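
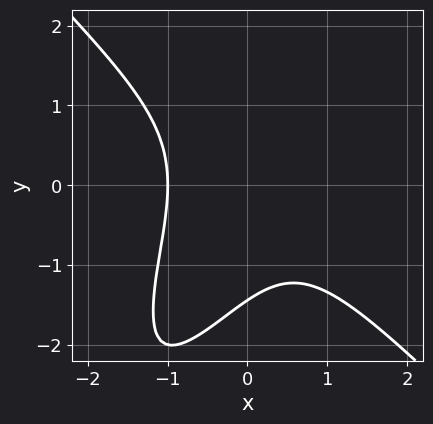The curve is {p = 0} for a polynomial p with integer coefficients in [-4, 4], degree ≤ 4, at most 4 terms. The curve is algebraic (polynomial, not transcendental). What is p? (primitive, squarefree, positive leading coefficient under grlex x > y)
(a) Degree: no degree-2 curve has this shape, so deg p = 3.
(b) Reading off the gridlines: it meets the x-axis at x = -1 (among the integer gridlines).
(c) These observations pin down the coefficients.

3*x^3 - 2*x*y^2 + y^3 + 3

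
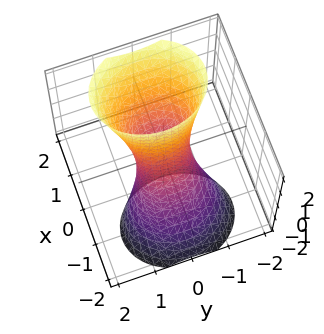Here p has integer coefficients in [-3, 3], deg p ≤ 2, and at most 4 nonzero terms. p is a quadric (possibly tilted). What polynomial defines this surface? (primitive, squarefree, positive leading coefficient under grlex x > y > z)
3*x^2 - 3*x*z + 2*y^2 - 1

deg p = 2.
Against the integer gridlines: no z-intercept at any integer in the box.
The integer polynomial consistent with all of this is the stated p.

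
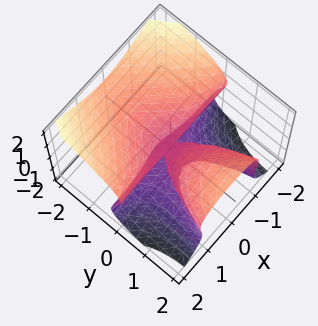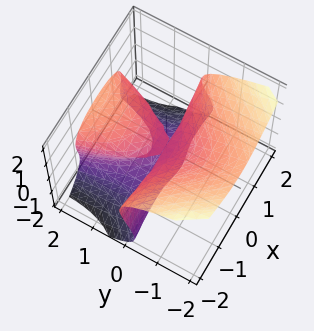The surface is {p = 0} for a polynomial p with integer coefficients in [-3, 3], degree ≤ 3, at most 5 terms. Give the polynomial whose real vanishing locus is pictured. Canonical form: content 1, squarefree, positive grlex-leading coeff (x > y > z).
(a) Degree: the shape is more complex than any degree-2 surface, so deg p = 3.
(b) Against the integer gridlines: it meets the y-axis at y = 0 (among the integer gridlines); the visible x-axis segment lies entirely on the surface; the z-axis gridline crossings are at z ∈ {-1, 0}.
(c) Putting this together gives p.

3*x^2*y - x^2*z + 3*z^3 - 2*y^2 + 3*z^2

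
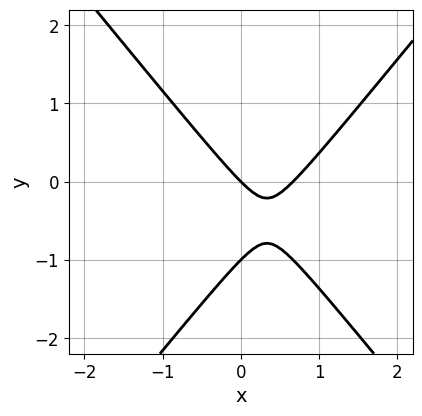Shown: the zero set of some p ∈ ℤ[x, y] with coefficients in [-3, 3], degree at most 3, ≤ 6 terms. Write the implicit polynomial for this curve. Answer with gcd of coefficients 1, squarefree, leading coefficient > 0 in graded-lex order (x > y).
3*x^2 - 2*y^2 - 2*x - 2*y

First, the degree is 2 — no degree-1 curve has this shape.
Next, from the axis intercepts and sections: it meets the x-axis at x = 0 (among the integer gridlines); the y-axis gridline crossings are at y ∈ {-1, 0}.
Finally, together with the visible shape, these determine p as stated.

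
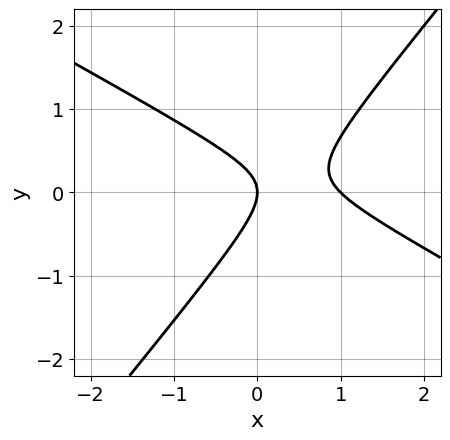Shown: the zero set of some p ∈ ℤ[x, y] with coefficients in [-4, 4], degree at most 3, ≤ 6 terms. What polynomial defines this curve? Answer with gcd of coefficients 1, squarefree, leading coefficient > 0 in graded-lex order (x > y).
2*x^2 + 2*x*y - 3*y^2 - 2*x

First, the degree is 2 — the shape is more complex than any degree-1 curve.
Next, checking where it meets the axes: among the integer gridlines, it crosses the x-axis at x ∈ {0, 1}; one y-axis crossing is at y = 0.
Finally, matching integer coefficients to the picture gives p.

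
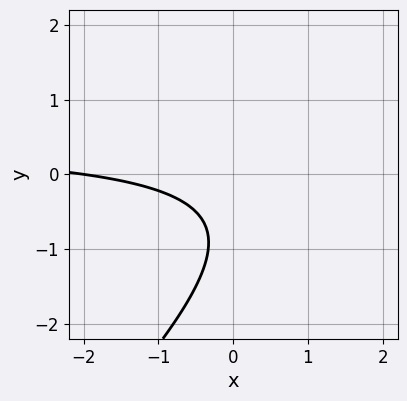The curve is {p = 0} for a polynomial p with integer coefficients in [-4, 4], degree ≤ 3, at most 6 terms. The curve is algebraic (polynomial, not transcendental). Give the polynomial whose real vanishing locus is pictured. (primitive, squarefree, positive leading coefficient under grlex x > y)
2*x*y - 2*y^2 - x - 3*y - 2

First, the degree is 2 — no degree-1 curve has this shape.
Next, checking where it meets the axes: the curve avoids every integer y-axis point in the box; one x-axis crossing is at x = -2.
Finally, assembling these constraints gives the stated polynomial.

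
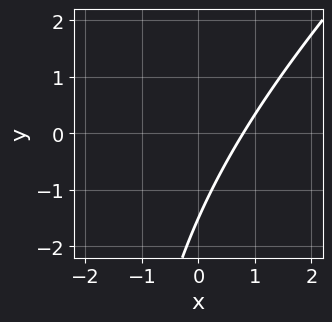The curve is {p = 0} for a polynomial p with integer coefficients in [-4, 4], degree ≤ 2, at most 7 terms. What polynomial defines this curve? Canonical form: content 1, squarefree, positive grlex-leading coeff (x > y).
1. Degree: the shape is more complex than any degree-1 curve, so deg p = 2.
2. The integer polynomial consistent with all of this is the stated p.

x^2 - x*y + 3*x - 2*y - 3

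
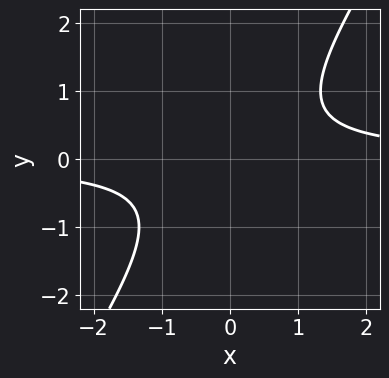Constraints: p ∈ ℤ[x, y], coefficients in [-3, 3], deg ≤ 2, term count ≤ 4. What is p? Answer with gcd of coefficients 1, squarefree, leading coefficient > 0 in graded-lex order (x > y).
1. The degree is 2 — the shape is more complex than any degree-1 curve.
2. From the visible intercepts: it misses every integer gridline on the y-axis; no x-intercept at any integer in the box.
3. Assembling these constraints gives the stated polynomial.

3*x*y - 2*y^2 - 2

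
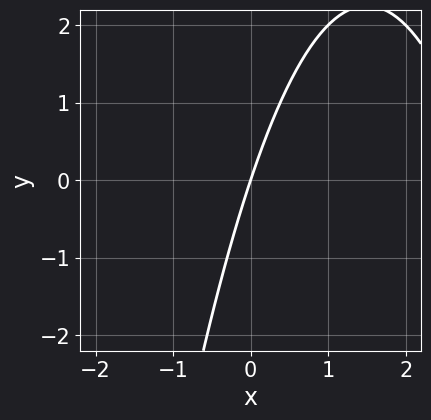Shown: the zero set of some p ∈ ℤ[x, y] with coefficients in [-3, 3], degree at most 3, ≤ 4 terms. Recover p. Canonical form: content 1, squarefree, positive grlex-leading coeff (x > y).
First, the degree is 2 — no degree-1 curve has this shape.
Next, observable constraints: it meets the x-axis at x = 0 (among the integer gridlines); it meets the y-axis at y = 0 (among the integer gridlines).
Finally, putting this together gives p.

x^2 - 3*x + y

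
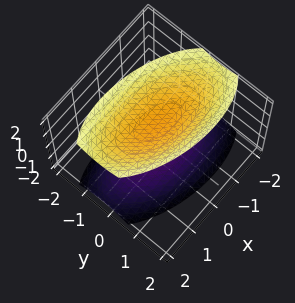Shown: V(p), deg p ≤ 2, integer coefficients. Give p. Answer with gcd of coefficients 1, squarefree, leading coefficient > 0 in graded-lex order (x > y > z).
x^2 + x*y + 3*y^2 - 2*z^2 + 3

(a) I count 2 distinct pieces. Treating them together as one polynomial.
(b) Degree: no degree-1 surface has this shape, so deg p = 2.
(c) From the visible intercepts: the surface avoids every integer y-axis point in the box; no x-intercept at any integer in the box.
(d) Fitting integer coefficients to these (and the overall shape) gives p.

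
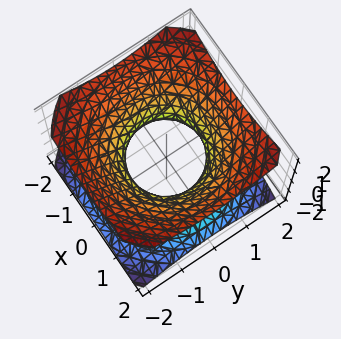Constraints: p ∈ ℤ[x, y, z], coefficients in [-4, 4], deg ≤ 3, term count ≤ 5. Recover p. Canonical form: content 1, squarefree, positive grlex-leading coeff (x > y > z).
(a) deg p = 2.
(b) Symmetry: the z-axis is an axis of rotation, so x and y enter only as x² + y².
(c) Against the integer gridlines: among the integer gridlines, it crosses the y-axis at y ∈ {-1, 1}; among the integer gridlines, it crosses the x-axis at x ∈ {-1, 1}; a circular section at z = 0 has radius exactly 1.
(d) Solving for integer coefficients yields p as stated.

2*x^2 + 2*y^2 - 3*z^2 - 2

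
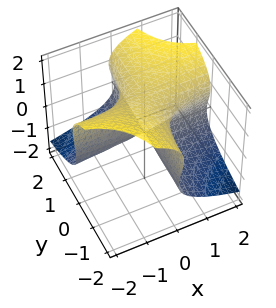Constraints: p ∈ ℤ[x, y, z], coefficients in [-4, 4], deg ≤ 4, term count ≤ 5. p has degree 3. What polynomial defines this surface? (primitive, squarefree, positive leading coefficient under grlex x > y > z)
2*z^3 - 3*x*y - 3*z^2

(a) The degree is 3 — a generic line meets the surface in up to 3 points.
(b) Against the integer gridlines: every point of the y-axis in the box is on the surface; every point of the x-axis in the box is on the surface.
(c) These observations pin down the coefficients.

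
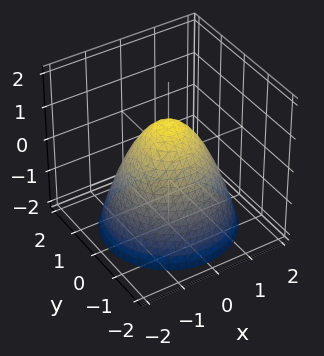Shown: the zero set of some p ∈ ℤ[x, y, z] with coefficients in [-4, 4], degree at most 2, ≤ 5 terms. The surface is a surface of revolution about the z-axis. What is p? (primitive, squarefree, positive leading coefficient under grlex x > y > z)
First, deg p = 2. A generic line meets the surface in up to 2 points.
Then, symmetries: the surface is invariant under rotation about z: p = q(x² + y², z).
Then, checking where it meets the axes: a circular section at z = -2 has radius between 1 and 2; the y-axis gridline crossings are at y ∈ {-1, 1}; one z-axis crossing is at z = 1; the x-axis gridline crossings are at x ∈ {-1, 1}.
Finally, putting this together gives p.

x^2 + y^2 + z - 1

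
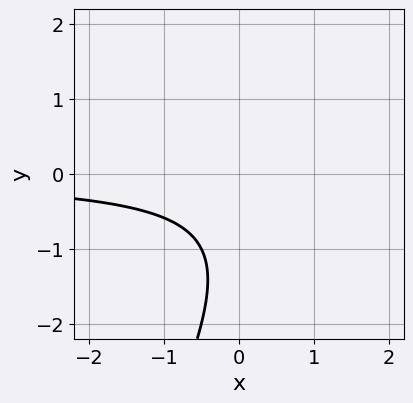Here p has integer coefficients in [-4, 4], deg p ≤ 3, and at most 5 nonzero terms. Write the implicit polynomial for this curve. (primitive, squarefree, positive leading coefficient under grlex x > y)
The degree is 2 — a generic line meets the curve in up to 2 points.
Against the integer gridlines: it misses every integer gridline on the y-axis; it misses every integer gridline on the x-axis.
The integer polynomial consistent with all of this is the stated p.

2*x*y - y^2 - 2*y - 2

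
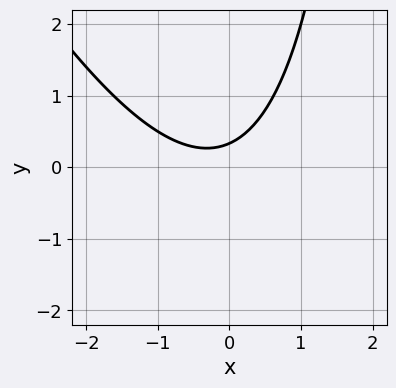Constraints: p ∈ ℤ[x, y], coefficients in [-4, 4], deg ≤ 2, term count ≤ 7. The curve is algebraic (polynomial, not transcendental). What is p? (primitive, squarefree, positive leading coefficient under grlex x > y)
First, the degree is 2 — the shape is more complex than any degree-1 curve.
Then, from the axis intercepts and sections: the curve avoids every integer x-axis point in the box.
Finally, matching integer coefficients to the picture gives p.

2*x^2 + x*y + x - 3*y + 1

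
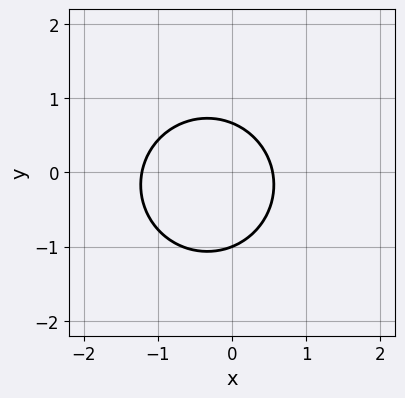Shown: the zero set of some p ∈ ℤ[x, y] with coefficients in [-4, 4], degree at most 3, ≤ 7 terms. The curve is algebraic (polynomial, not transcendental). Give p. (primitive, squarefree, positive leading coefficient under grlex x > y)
3*x^2 + 3*y^2 + 2*x + y - 2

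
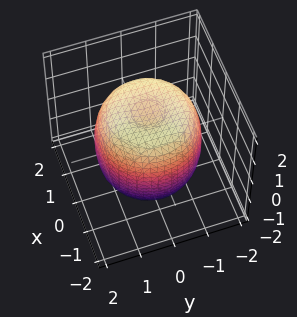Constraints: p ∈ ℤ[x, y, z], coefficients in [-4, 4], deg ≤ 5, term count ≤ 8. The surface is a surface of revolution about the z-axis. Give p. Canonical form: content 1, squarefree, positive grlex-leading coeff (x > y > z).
First, deg p = 4.
Next, symmetry: the z-axis is an axis of rotation, so x and y enter only as x² + y².
Then, checking where it meets the axes: a circular section at z = -1 has radius between 1 and 2.
Finally, putting this together gives p.

2*x^4 + 4*x^2*y^2 + 2*y^4 - 3*x^2 - 3*y^2 + 2*z^2 - 3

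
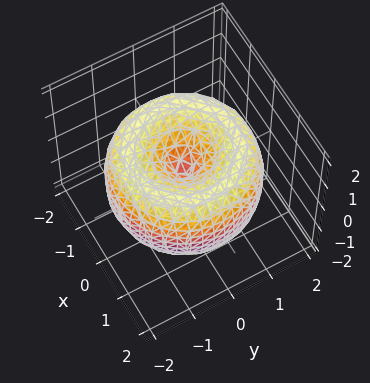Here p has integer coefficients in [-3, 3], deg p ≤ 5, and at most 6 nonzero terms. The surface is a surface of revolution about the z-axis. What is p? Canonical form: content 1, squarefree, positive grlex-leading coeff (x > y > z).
x^4 + 2*x^2*y^2 + y^4 - 3*x^2 - 3*y^2 + 2*z^2

First, deg p = 4.
Next, symmetries: rotational symmetry about the z-axis ⇒ p depends on x, y only through x² + y².
Next, checking where it meets the axes: it crosses the z-axis at the gridline z = 0; it meets the x-axis at x = 0 (among the integer gridlines).
Finally, matching integer coefficients to the picture gives p.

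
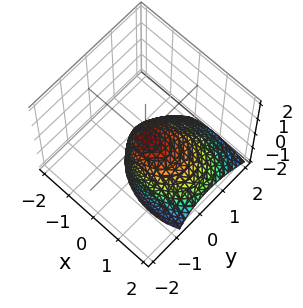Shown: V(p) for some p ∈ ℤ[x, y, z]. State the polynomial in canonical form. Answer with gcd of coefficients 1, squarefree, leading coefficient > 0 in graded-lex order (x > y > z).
1. deg p = 2. A generic line meets the surface in up to 2 points.
2. From the axis intercepts and sections: one z-axis crossing is at z = 0; it meets the y-axis at y = 0 (among the integer gridlines); one x-axis crossing is at x = 0.
3. Putting this together gives p.

2*x^2 + 2*x*z + 3*y^2 + 2*y*z + 2*z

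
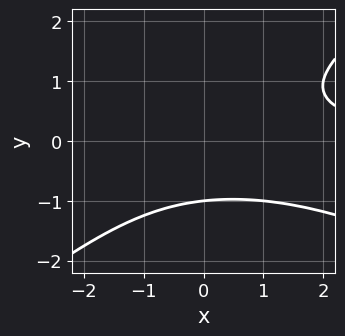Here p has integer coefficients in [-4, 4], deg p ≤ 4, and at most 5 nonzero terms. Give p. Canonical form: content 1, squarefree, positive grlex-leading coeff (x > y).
x^2*y + x*y^2 - 3*y^3 - 3

(a) The degree is 3 — no degree-2 curve has this shape.
(b) Checking where it meets the axes: it misses every integer gridline on the x-axis; it crosses the y-axis at the gridline y = -1.
(c) Together with the visible shape, these determine p as stated.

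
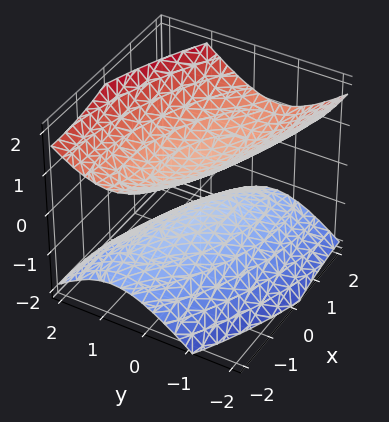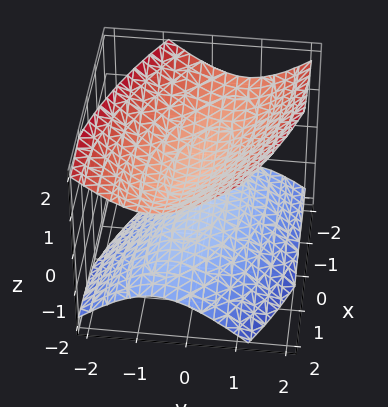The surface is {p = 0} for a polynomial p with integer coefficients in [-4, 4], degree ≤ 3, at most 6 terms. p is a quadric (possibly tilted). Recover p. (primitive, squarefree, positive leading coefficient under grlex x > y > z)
x^2 + 2*x*y + 3*y^2 - 3*z^2 + 1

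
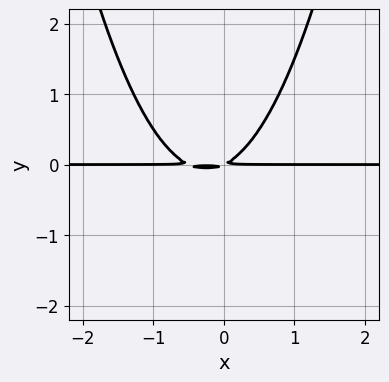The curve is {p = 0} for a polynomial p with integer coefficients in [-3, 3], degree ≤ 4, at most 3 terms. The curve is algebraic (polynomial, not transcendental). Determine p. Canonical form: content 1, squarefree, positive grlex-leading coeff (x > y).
2*x^2*y + x*y - 2*y^2

First, deg p = 3. The shape is more complex than any degree-2 curve.
Then, from the visible intercepts: every point of the x-axis in the box is on the curve.
Finally, together with the visible shape, these determine p as stated.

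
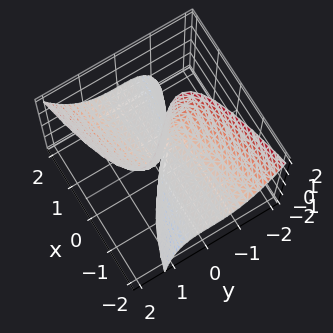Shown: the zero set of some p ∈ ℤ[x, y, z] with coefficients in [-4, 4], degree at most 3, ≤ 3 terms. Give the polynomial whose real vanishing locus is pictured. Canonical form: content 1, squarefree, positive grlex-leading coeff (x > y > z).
First, deg p = 3. The shape is more complex than any degree-2 surface.
Then, from the visible intercepts: it meets the y-axis at y = 0 (among the integer gridlines); the visible x-axis segment lies entirely on the surface; the visible z-axis segment lies entirely on the surface.
Finally, putting this together gives p.

y^3 - x*z - y*z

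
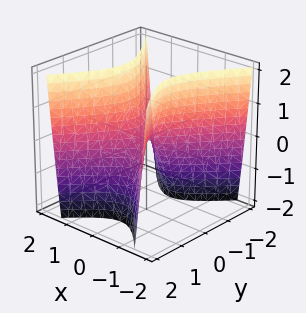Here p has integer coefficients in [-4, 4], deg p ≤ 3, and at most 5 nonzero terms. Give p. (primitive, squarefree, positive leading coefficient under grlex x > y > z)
1. Degree: a hyperbolic paraboloid; a quadric, so deg p = 2.
2. Symmetries: the y ↦ −y reflection is a symmetry, so y appears only in even powers; the x ↦ −x reflection is a symmetry, so x appears only in even powers.
3. Against the integer gridlines: it crosses the x-axis at the gridline x = 0; it meets the z-axis at z = 0 (among the integer gridlines); it meets the y-axis at y = 0 (among the integer gridlines).
4. Putting this together gives p.

3*x^2 - 2*y^2 - z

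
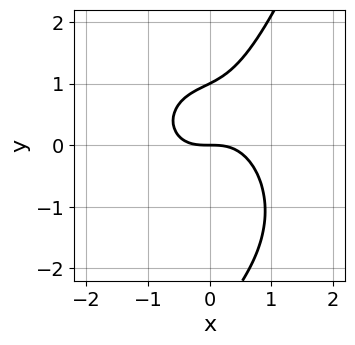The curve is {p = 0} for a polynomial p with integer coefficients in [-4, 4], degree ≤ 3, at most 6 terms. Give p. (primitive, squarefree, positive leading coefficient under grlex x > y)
3*x^3 + 2*x*y^2 - y^3 - 2*y^2 + 3*y

(a) Degree: the shape is more complex than any degree-2 curve, so deg p = 3.
(b) From the visible intercepts: the y-axis gridline crossings are at y ∈ {0, 1}; one x-axis crossing is at x = 0.
(c) Together with the visible shape, these determine p as stated.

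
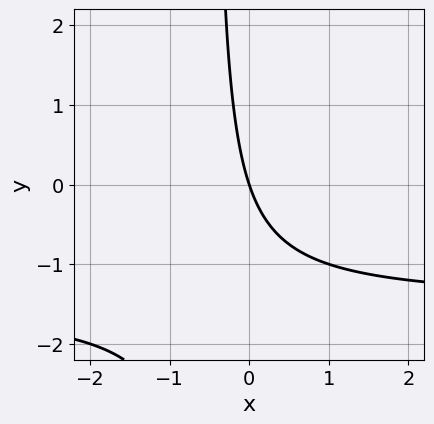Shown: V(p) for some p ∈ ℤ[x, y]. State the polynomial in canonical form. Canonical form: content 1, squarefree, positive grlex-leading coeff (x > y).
1. The degree is 2 — a generic line meets the curve in up to 2 points.
2. Observable constraints: it crosses the x-axis at the gridline x = 0; it crosses the y-axis at the gridline y = 0.
3. These observations pin down the coefficients.

2*x*y + 3*x + y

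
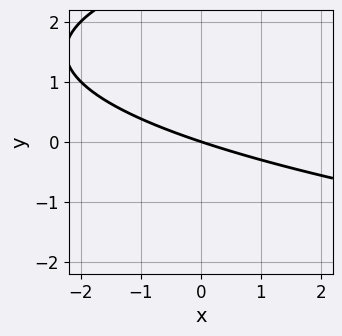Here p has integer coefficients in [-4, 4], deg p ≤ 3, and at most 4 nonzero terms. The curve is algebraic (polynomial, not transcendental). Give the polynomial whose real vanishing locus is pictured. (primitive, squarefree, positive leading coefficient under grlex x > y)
y^2 - x - 3*y

1. The degree is 2 — the shape is more complex than any degree-1 curve.
2. From the axis intercepts and sections: it crosses the x-axis at the gridline x = 0; it meets the y-axis at y = 0 (among the integer gridlines).
3. Together with the visible shape, these determine p as stated.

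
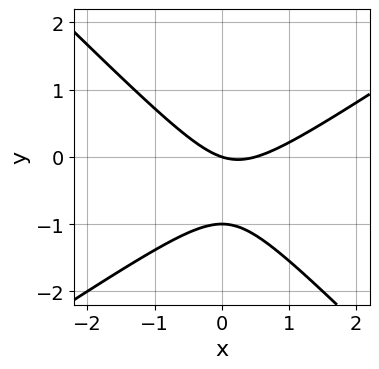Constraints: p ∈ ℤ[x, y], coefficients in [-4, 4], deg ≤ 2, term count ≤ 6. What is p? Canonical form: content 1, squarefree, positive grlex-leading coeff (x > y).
2*x^2 - x*y - 3*y^2 - x - 3*y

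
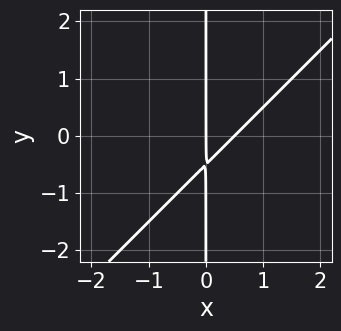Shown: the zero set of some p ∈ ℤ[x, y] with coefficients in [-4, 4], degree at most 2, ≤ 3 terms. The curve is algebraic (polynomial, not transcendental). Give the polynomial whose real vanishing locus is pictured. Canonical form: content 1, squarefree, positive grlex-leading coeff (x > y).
2*x^2 - 2*x*y - x

1. deg p = 2. A generic line meets the curve in up to 2 points.
2. From the visible intercepts: every point of the y-axis in the box is on the curve; it crosses the x-axis at the gridline x = 0.
3. Together with the visible shape, these determine p as stated.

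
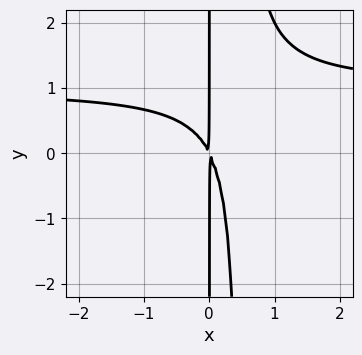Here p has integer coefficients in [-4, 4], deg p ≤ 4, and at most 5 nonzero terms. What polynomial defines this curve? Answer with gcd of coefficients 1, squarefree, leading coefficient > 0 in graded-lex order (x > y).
2*x^2*y - 2*x^2 - x*y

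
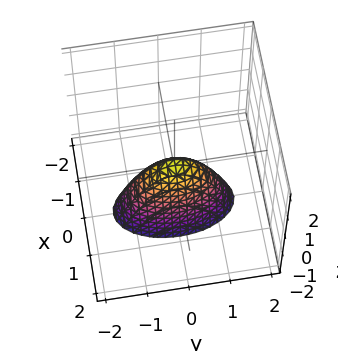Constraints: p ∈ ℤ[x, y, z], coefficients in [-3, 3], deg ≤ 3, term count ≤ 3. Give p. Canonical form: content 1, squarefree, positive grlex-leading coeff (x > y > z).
deg p = 2. A single bowl opening along one axis; a quadric.
Symmetries: it's symmetric under x → −x, forcing even powers of x; it's symmetric under y → −y, forcing even powers of y.
Checking where it meets the axes: it meets the y-axis at y = 0 (among the integer gridlines); it crosses the z-axis at the gridline z = 0; it meets the x-axis at x = 0 (among the integer gridlines).
Putting this together gives p.

3*x^2 + y^2 + z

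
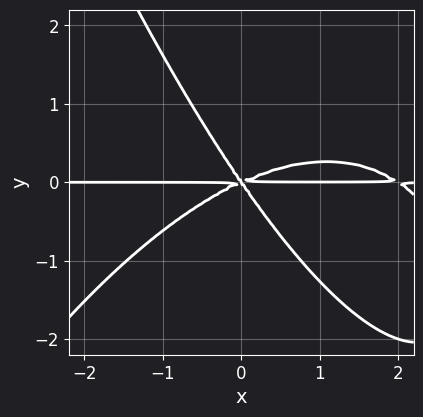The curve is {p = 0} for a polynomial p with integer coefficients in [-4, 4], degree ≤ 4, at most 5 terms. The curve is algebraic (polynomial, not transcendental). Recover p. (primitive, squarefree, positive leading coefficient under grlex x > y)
x^3*y - 2*x^2*y + 3*x*y^2 + 3*y^3

First, degree: a generic line meets the curve in up to 4 points, so deg p = 4.
Next, checking where it meets the axes: the visible x-axis segment lies entirely on the curve; one y-axis crossing is at y = 0.
Finally, these observations pin down the coefficients.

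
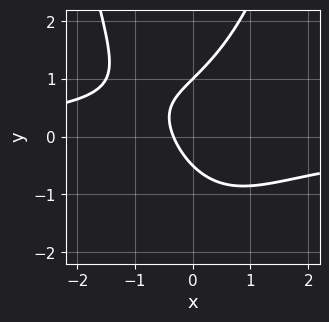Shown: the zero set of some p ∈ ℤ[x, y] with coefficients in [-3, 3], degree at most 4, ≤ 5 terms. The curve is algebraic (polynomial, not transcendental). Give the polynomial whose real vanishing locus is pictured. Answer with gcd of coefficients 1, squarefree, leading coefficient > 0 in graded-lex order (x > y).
1. deg p = 3. A generic line meets the curve in up to 3 points.
2. Against the integer gridlines: it crosses the y-axis at the gridline y = 1.
3. These observations pin down the coefficients.

2*x^2*y - 2*y^2 + 3*x + y + 1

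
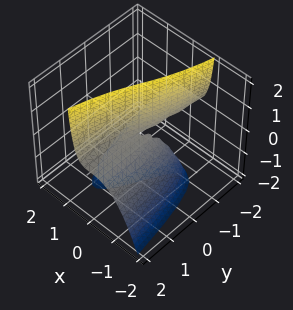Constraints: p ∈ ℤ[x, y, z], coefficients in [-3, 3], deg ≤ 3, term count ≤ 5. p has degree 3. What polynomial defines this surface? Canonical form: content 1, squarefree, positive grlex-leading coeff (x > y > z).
First, degree: no degree-2 surface has this shape, so deg p = 3.
Then, checking where it meets the axes: every point of the y-axis in the box is on the surface; the visible z-axis segment lies entirely on the surface; one x-axis crossing is at x = 0.
Finally, assembling these constraints gives the stated polynomial.

2*x^3 + 2*x*z - y*z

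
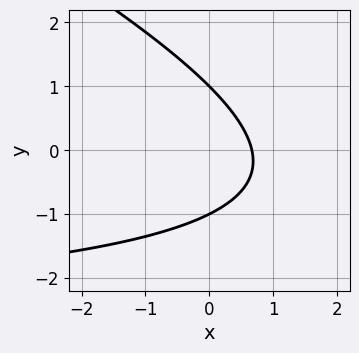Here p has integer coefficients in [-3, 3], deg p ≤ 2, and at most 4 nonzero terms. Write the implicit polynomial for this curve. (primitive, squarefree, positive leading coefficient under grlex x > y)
x*y + 2*y^2 + 3*x - 2

1. The degree is 2 — the shape is more complex than any degree-1 curve.
2. Against the integer gridlines: among the integer gridlines, it crosses the y-axis at y ∈ {-1, 1}.
3. Together with the visible shape, these determine p as stated.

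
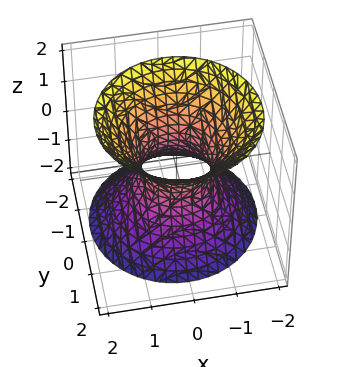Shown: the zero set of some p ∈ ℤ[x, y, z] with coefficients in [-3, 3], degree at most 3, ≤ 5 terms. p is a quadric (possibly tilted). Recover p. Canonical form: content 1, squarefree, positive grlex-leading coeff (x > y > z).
3*x^2 + 3*y^2 - y*z - 2*z^2 - 2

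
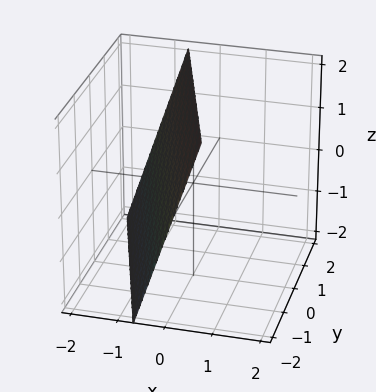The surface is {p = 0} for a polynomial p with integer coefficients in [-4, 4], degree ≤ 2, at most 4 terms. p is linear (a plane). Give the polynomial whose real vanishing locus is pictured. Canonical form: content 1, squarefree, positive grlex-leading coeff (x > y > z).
1. The degree is 1 — every cross-section is a straight line — this is a plane.
2. From the visible intercepts: it meets the z-axis at z = 2 (among the integer gridlines); it meets the y-axis at y = -2 (among the integer gridlines).
3. These observations pin down the coefficients.

3*x + y - z + 2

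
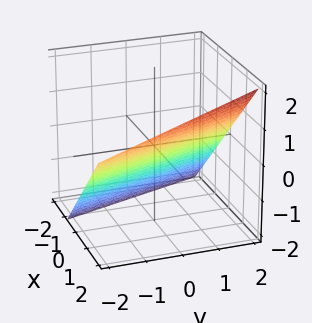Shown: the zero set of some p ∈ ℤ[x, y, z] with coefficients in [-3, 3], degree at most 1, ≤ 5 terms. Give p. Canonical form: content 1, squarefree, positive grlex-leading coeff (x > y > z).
1. deg p = 1. Every cross-section is a straight line — this is a plane.
2. From the visible intercepts: it crosses the y-axis at the gridline y = 2.
3. Assembling these constraints gives the stated polynomial.

3*x + y - 3*z - 2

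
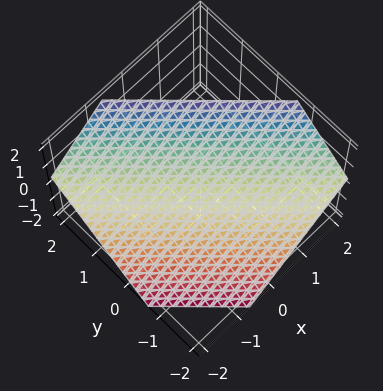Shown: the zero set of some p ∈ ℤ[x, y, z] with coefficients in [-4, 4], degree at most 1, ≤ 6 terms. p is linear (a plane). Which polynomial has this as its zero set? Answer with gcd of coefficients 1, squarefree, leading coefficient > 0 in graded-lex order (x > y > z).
First, the degree is 1 — every cross-section is a straight line — this is a plane.
Finally, putting this together gives p.

3*x + 3*y - 3*z + 2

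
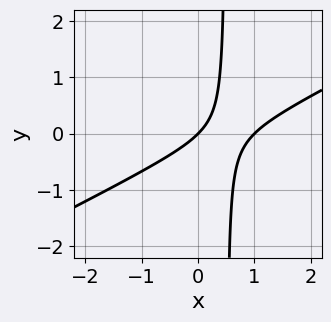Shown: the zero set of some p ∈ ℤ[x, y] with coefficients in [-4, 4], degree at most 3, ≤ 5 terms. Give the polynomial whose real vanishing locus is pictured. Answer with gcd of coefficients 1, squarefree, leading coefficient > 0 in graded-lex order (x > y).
x^2 - 2*x*y - x + y

The degree is 2 — a generic line meets the curve in up to 2 points.
Observable constraints: one y-axis crossing is at y = 0; among the integer gridlines, it crosses the x-axis at x ∈ {0, 1}.
Together with the visible shape, these determine p as stated.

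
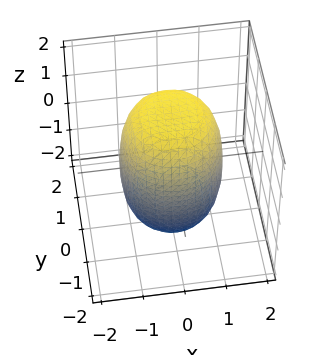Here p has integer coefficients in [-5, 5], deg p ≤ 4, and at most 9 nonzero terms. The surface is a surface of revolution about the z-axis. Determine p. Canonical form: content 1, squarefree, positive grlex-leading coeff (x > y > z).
1. The degree is 4 — no degree-3 surface has this shape.
2. Symmetry: the z-axis is an axis of rotation, so x and y enter only as x² + y².
3. Checking where it meets the axes: a circular section at z = 0 has radius between 1 and 2.
4. Assembling these constraints gives the stated polynomial.

2*x^4 + 4*x^2*y^2 + 2*y^4 - x^2 - y^2 + z^2 - 3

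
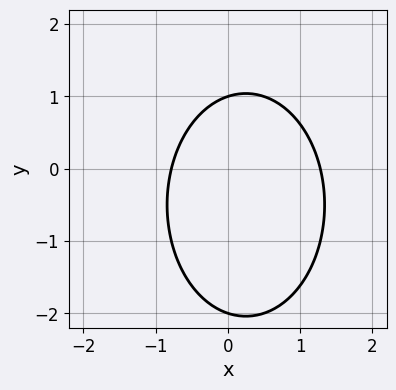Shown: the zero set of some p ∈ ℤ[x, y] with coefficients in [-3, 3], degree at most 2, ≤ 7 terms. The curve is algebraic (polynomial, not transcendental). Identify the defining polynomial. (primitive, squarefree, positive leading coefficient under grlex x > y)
Degree: no degree-1 curve has this shape, so deg p = 2.
From the axis intercepts and sections: among the integer gridlines, it crosses the y-axis at y ∈ {-2, 1}.
Putting this together gives p.

2*x^2 + y^2 - x + y - 2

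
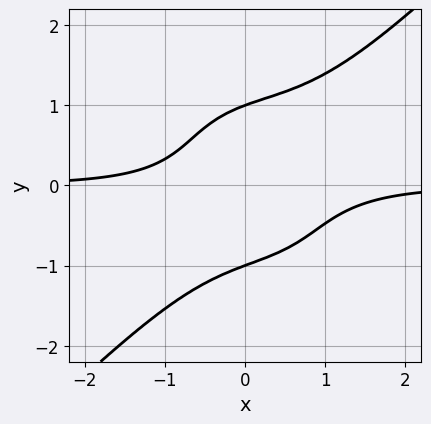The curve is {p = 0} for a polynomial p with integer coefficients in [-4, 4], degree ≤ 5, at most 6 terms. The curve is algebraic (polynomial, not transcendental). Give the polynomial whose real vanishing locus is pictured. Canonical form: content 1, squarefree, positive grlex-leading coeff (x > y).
The degree is 4 — a generic line meets the curve in up to 4 points.
Checking where it meets the axes: the y-axis gridline crossings are at y ∈ {-1, 1}; it misses every integer gridline on the x-axis.
Putting this together gives p.

2*x^3*y - 2*y^4 - x^2*y + 3*x*y + 2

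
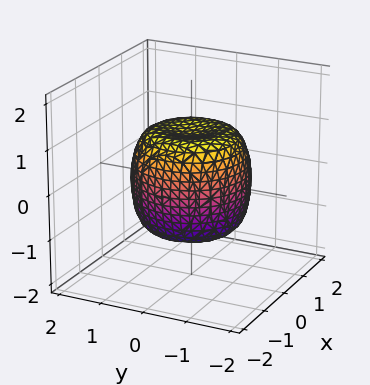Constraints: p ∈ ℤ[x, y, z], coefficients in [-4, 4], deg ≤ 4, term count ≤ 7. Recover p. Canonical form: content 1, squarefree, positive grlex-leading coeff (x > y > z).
x^4 + 2*x^2*y^2 + y^4 - x^2 - y^2 + z^2 - 1

1. Degree: no degree-3 surface has this shape, so deg p = 4.
2. By symmetry, every cross-section ⟂ z is a circle, so x, y appear only via x² + y².
3. Reading off the gridlines: among the integer gridlines, it crosses the z-axis at z ∈ {-1, 1}; a circular section at z = 0 has radius between 1 and 2.
4. Fitting integer coefficients to these (and the overall shape) gives p.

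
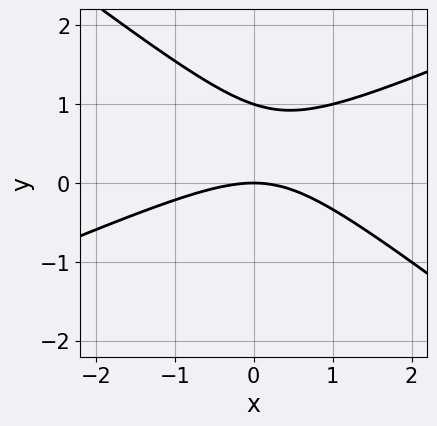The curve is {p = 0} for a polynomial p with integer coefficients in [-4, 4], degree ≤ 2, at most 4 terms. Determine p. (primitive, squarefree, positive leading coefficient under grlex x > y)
(a) The degree is 2 — the shape is more complex than any degree-1 curve.
(b) Observable constraints: it crosses the x-axis at the gridline x = 0; the y-axis gridline crossings are at y ∈ {0, 1}.
(c) Solving for integer coefficients yields p as stated.

x^2 - x*y - 3*y^2 + 3*y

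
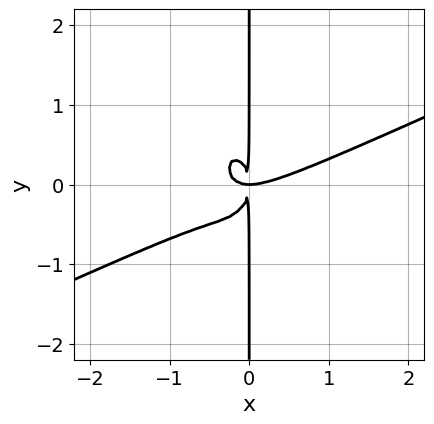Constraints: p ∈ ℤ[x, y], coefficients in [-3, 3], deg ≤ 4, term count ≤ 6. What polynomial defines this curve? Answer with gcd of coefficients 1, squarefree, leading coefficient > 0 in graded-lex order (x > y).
(a) Degree: the shape is more complex than any degree-3 curve, so deg p = 4.
(b) From the visible intercepts: every point of the y-axis in the box is on the curve.
(c) Assembling these constraints gives the stated polynomial.

x^4 - 2*x^3*y - x*y^3 - x^2*y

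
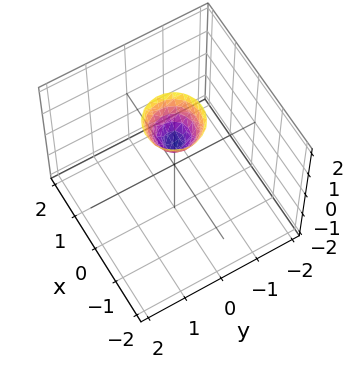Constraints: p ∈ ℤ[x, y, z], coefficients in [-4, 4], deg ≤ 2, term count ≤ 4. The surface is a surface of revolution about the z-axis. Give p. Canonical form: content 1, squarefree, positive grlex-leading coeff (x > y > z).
2*x^2 + 2*y^2 - z + 1

1. The degree is 2 — a generic line meets the surface in up to 2 points.
2. Symmetries: rotational symmetry about the z-axis ⇒ p depends on x, y only through x² + y².
3. From the visible intercepts: one z-axis crossing is at z = 1; it misses every integer gridline on the x-axis; no y-intercept at any integer in the box.
4. Assembling these constraints gives the stated polynomial.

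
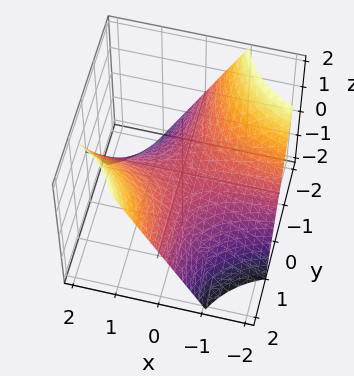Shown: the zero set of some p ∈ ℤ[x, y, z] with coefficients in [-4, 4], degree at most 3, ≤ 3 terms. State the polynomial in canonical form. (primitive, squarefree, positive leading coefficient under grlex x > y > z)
x*y - z

Degree: a hyperbolic paraboloid; a quadric, so deg p = 2.
Checking where it meets the axes: every point of the y-axis in the box is on the surface; one z-axis crossing is at z = 0.
The integer polynomial consistent with all of this is the stated p.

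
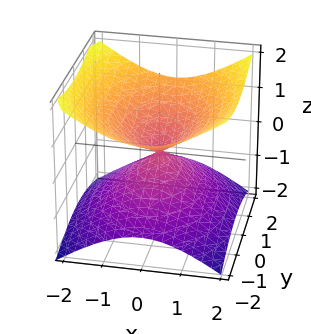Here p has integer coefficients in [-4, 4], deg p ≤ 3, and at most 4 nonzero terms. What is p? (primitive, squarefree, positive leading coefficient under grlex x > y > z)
2*x^2 + y^2 - 3*z^2

1. The degree is 2 — two nappes meeting at a single point; a quadric.
2. Symmetries: it's symmetric under z → −z, forcing even powers of z; the x ↦ −x reflection is a symmetry, so x appears only in even powers; the y ↦ −y reflection is a symmetry, so y appears only in even powers.
3. Checking where it meets the axes: it crosses the z-axis at the gridline z = 0; one x-axis crossing is at x = 0.
4. Assembling these constraints gives the stated polynomial.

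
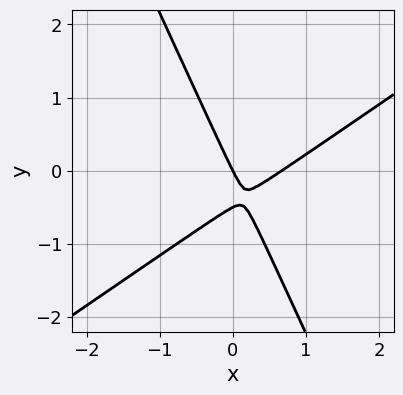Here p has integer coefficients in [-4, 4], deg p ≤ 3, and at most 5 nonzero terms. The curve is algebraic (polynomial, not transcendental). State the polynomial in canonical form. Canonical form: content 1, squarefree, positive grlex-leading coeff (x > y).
3*x^2 - 3*x*y - 2*y^2 - 2*x - y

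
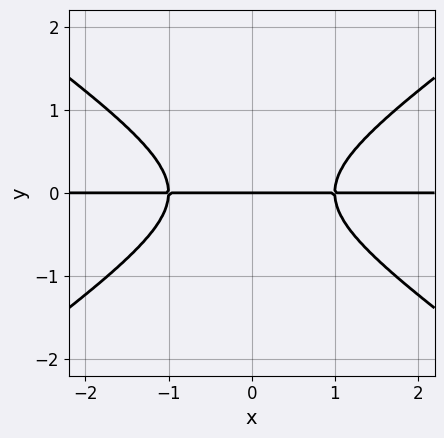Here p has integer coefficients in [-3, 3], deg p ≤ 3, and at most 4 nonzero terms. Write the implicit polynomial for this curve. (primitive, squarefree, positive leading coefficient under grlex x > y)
First, the degree is 3 — a generic line meets the curve in up to 3 points.
Next, symmetries: it's symmetric under x → −x, forcing even powers of x.
Next, from the visible intercepts: it crosses the y-axis at the gridline y = 0; every point of the x-axis in the box is on the curve.
Finally, these observations pin down the coefficients.

x^2*y - 2*y^3 - y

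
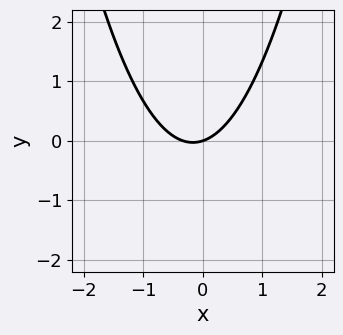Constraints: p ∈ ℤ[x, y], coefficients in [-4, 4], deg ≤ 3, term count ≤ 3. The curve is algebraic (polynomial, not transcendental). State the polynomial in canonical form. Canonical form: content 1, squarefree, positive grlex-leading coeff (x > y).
3*x^2 + x - 3*y

The degree is 2 — no degree-1 curve has this shape.
From the visible intercepts: it crosses the y-axis at the gridline y = 0; it crosses the x-axis at the gridline x = 0.
Fitting integer coefficients to these (and the overall shape) gives p.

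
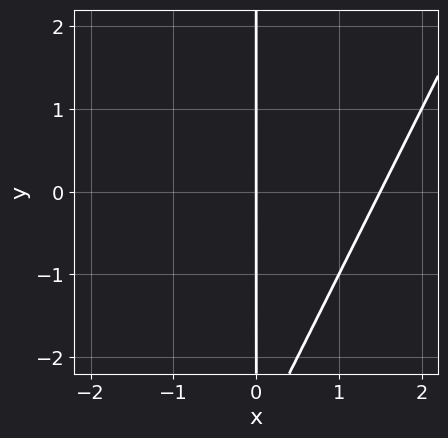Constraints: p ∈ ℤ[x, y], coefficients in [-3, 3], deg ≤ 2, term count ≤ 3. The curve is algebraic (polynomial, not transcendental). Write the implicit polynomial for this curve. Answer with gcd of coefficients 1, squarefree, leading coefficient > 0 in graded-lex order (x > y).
2*x^2 - x*y - 3*x

1. Degree: the shape is more complex than any degree-1 curve, so deg p = 2.
2. Checking where it meets the axes: the visible y-axis segment lies entirely on the curve; it crosses the x-axis at the gridline x = 0.
3. Solving for integer coefficients yields p as stated.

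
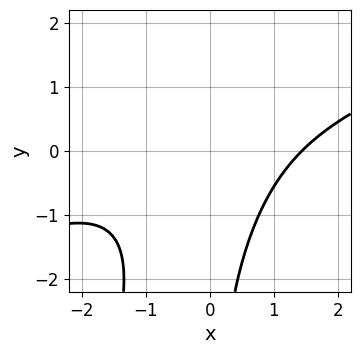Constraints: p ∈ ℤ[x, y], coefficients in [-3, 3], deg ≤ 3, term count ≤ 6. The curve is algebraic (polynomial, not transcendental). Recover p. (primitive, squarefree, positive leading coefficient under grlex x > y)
First, deg p = 3.
Then, checking where it meets the axes: no y-intercept at any integer in the box.
Finally, together with the visible shape, these determine p as stated.

x^3 - 3*x^2*y + x*y^2 - 3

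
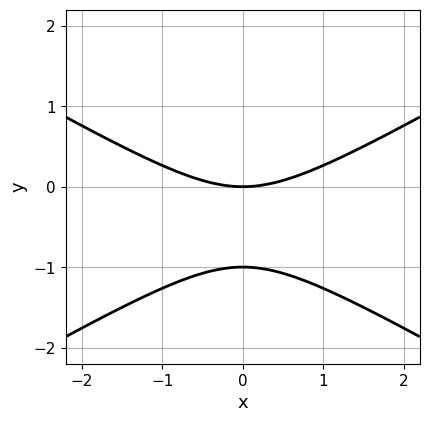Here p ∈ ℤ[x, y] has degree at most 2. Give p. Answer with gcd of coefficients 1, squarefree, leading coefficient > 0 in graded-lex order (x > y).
1. The degree is 2 — a generic line meets the curve in up to 2 points.
2. Symmetries: it's symmetric under x → −x, forcing even powers of x.
3. Against the integer gridlines: it crosses the x-axis at the gridline x = 0; among the integer gridlines, it crosses the y-axis at y ∈ {-1, 0}.
4. The integer polynomial consistent with all of this is the stated p.

x^2 - 3*y^2 - 3*y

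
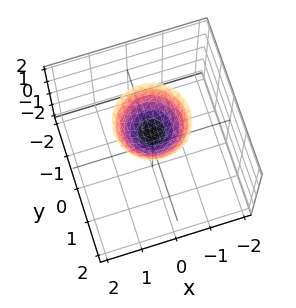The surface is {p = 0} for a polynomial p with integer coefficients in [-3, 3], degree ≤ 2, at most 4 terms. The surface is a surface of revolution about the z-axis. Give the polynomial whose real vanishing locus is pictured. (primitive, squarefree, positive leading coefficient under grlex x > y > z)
(a) Degree: a generic line meets the surface in up to 2 points, so deg p = 2.
(b) Symmetries: rotational symmetry about the z-axis ⇒ p depends on x, y only through x² + y².
(c) Checking where it meets the axes: one z-axis crossing is at z = 1; the surface avoids every integer y-axis point in the box; a circular section at z = 2 has radius exactly 1.
(d) Putting this together gives p.

x^2 + y^2 - z + 1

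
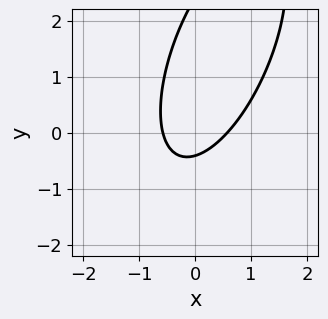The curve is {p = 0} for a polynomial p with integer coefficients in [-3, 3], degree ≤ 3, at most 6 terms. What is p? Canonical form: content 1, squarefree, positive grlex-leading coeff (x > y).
3*x^2 - 2*x*y + y^2 - 2*y - 1

1. The degree is 2 — no degree-1 curve has this shape.
2. Matching integer coefficients to the picture gives p.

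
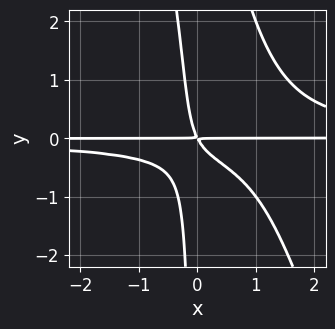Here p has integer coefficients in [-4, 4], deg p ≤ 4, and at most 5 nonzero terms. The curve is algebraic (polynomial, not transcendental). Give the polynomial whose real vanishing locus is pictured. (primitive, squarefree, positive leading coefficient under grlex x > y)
3*x^2*y^2 + x*y^3 - 3*x*y^2 - 2*x*y - y^2

First, degree: a generic line meets the curve in up to 4 points, so deg p = 4.
Next, observable constraints: every point of the x-axis in the box is on the curve.
Finally, putting this together gives p.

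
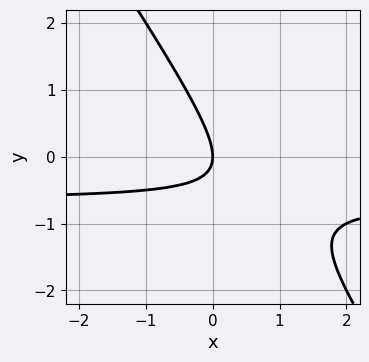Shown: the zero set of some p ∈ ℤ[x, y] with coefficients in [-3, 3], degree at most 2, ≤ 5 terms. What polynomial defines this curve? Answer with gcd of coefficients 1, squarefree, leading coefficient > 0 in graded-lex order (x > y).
3*x*y + 2*y^2 + 2*x

First, the degree is 2 — a generic line meets the curve in up to 2 points.
Next, observable constraints: one x-axis crossing is at x = 0; one y-axis crossing is at y = 0.
Finally, fitting integer coefficients to these (and the overall shape) gives p.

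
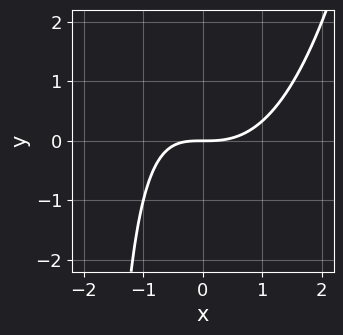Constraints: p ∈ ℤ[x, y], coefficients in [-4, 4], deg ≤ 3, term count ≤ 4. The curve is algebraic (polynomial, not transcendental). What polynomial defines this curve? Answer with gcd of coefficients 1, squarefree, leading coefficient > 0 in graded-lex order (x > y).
First, deg p = 3. A generic line meets the curve in up to 3 points.
Next, from the axis intercepts and sections: one y-axis crossing is at y = 0; it crosses the x-axis at the gridline x = 0.
Finally, solving for integer coefficients yields p as stated.

x^3 - x*y - 2*y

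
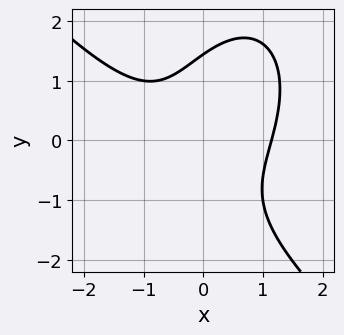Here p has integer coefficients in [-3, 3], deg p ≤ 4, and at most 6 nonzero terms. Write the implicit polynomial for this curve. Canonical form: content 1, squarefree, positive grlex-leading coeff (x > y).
1. deg p = 3.
2. The integer polynomial consistent with all of this is the stated p.

2*x^3 + x^2*y + y^3 - 3*x*y - 3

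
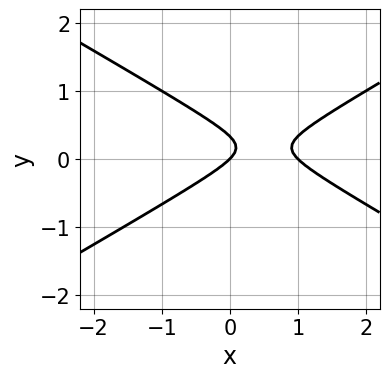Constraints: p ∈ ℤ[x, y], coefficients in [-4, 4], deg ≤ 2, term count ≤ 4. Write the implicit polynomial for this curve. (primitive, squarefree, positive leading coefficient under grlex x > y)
(a) The degree is 2 — no degree-1 curve has this shape.
(b) Against the integer gridlines: the x-axis gridline crossings are at x ∈ {0, 1}; it meets the y-axis at y = 0 (among the integer gridlines).
(c) Putting this together gives p.

x^2 - 3*y^2 - x + y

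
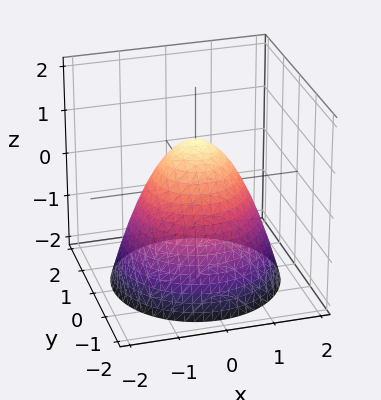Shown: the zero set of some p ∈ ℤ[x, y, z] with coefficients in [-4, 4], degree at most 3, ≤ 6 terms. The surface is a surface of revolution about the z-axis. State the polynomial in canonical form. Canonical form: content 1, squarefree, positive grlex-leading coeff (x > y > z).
First, degree: a generic line meets the surface in up to 2 points, so deg p = 2.
Then, by symmetry, every cross-section ⟂ z is a circle, so x, y appear only via x² + y².
Then, against the integer gridlines: a circular section at z = -2 has radius between 1 and 2; the y-axis gridline crossings are at y ∈ {-1, 1}; the x-axis gridline crossings are at x ∈ {-1, 1}; it meets the z-axis at z = 1 (among the integer gridlines).
Finally, solving for integer coefficients yields p as stated.

x^2 + y^2 + z - 1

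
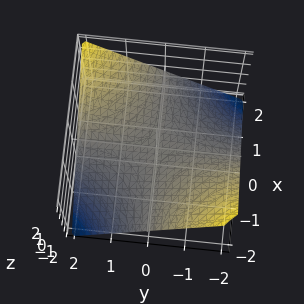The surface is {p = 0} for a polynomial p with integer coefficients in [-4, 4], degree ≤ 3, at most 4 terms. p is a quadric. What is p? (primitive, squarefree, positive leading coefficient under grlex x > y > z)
1. The degree is 2 — a saddle surface; a quadric.
2. Observable constraints: every point of the x-axis in the box is on the surface; the visible y-axis segment lies entirely on the surface; it meets the z-axis at z = 0 (among the integer gridlines).
3. Matching integer coefficients to the picture gives p.

x*y - 2*z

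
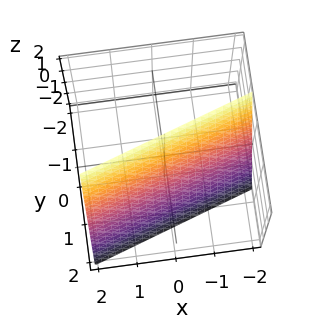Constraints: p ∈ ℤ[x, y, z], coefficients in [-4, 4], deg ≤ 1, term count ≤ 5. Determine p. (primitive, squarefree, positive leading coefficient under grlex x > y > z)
x - 3*y - z + 2

(a) deg p = 1. The surface is flat (a plane).
(b) Reading off the gridlines: one x-axis crossing is at x = -2; it crosses the z-axis at the gridline z = 2.
(c) These observations pin down the coefficients.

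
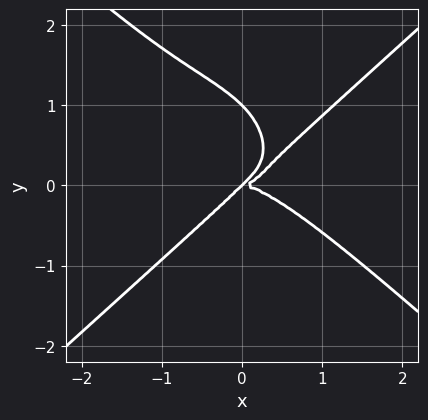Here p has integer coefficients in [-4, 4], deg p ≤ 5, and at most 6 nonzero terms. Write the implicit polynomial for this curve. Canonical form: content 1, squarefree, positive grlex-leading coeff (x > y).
2*x^4 - 3*y^4 - 3*x*y^2 + 3*y^3

1. Degree: no degree-3 curve has this shape, so deg p = 4.
2. From the axis intercepts and sections: it crosses the x-axis at the gridline x = 0; among the integer gridlines, it crosses the y-axis at y ∈ {0, 1}.
3. Matching integer coefficients to the picture gives p.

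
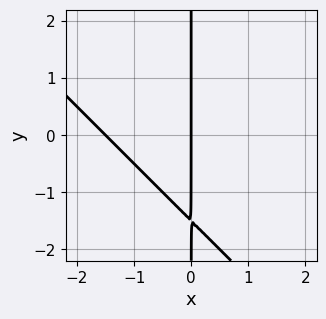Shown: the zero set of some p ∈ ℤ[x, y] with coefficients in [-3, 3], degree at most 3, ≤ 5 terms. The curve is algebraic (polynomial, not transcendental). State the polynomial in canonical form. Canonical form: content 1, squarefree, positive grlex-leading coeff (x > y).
Degree: the shape is more complex than any degree-1 curve, so deg p = 2.
From the visible intercepts: it meets the x-axis at x = 0 (among the integer gridlines); the visible y-axis segment lies entirely on the curve.
Assembling these constraints gives the stated polynomial.

2*x^2 + 2*x*y + 3*x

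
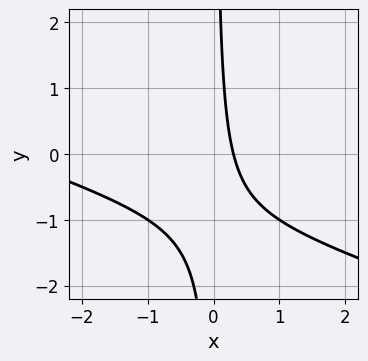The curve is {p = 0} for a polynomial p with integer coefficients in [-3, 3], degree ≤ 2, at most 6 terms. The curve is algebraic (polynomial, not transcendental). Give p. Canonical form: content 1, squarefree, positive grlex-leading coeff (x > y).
x^2 + 3*x*y + 3*x - 1

(a) The degree is 2 — a generic line meets the curve in up to 2 points.
(b) Checking where it meets the axes: the curve avoids every integer y-axis point in the box.
(c) The integer polynomial consistent with all of this is the stated p.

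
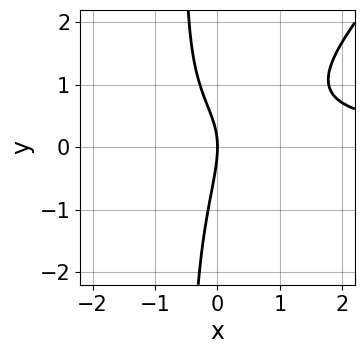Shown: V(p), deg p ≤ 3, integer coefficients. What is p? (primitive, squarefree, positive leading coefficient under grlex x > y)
2*x^2*y - 2*x*y^2 + 2*x*y - y^2 - 3*x

First, deg p = 3. No degree-2 curve has this shape.
Then, observable constraints: it crosses the x-axis at the gridline x = 0; it crosses the y-axis at the gridline y = 0.
Finally, together with the visible shape, these determine p as stated.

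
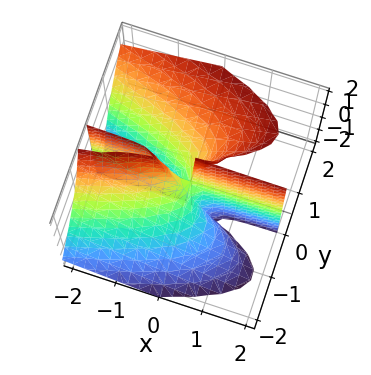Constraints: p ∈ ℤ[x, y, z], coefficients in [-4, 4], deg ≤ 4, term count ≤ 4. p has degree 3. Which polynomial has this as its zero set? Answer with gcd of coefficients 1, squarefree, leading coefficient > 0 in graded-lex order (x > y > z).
3*y^3 - 3*y^2*z + 2*x*y

deg p = 3. The shape is more complex than any degree-2 surface.
From the axis intercepts and sections: one y-axis crossing is at y = 0; the visible z-axis segment lies entirely on the surface; the visible x-axis segment lies entirely on the surface.
These observations pin down the coefficients.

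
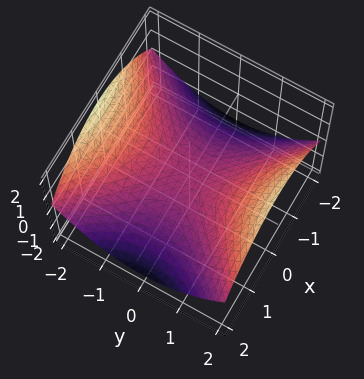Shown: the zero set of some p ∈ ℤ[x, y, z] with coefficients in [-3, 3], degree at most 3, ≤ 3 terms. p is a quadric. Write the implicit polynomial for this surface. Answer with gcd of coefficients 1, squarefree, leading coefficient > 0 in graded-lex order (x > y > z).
deg p = 2. A saddle surface; a quadric.
Symmetries: it's symmetric under y → −y, forcing even powers of y; the x ↦ −x reflection is a symmetry, so x appears only in even powers.
Reading off the gridlines: one z-axis crossing is at z = 0; one y-axis crossing is at y = 0.
Assembling these constraints gives the stated polynomial.

x^2 - y^2 + 3*z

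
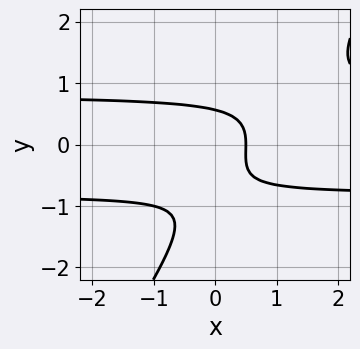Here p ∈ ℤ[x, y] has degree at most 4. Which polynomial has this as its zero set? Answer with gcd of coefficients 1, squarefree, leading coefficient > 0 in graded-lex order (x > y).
Degree: a generic line meets the curve in up to 3 points, so deg p = 3.
Solving for integer coefficients yields p as stated.

3*x*y^2 - 2*y^3 - 2*y^2 - 2*x + 1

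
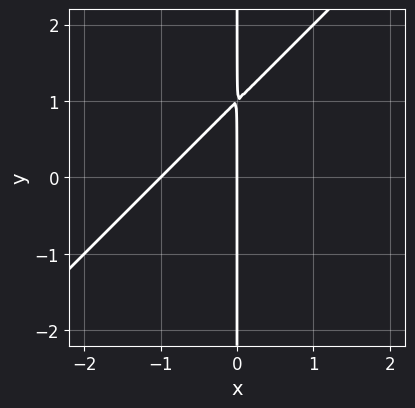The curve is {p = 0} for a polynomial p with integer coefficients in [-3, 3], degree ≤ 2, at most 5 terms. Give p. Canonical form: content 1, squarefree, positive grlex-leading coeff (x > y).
x^2 - x*y + x

First, deg p = 2. The shape is more complex than any degree-1 curve.
Next, from the axis intercepts and sections: every point of the y-axis in the box is on the curve; among the integer gridlines, it crosses the x-axis at x ∈ {-1, 0}.
Finally, solving for integer coefficients yields p as stated.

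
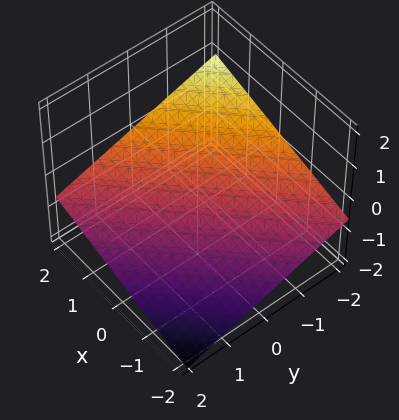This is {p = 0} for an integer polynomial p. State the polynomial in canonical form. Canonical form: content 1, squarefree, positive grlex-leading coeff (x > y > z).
The degree is 1 — the surface is flat (a plane).
From the visible intercepts: it crosses the y-axis at the gridline y = -2; one x-axis crossing is at x = 2.
Solving for integer coefficients yields p as stated.

x - y - 3*z - 2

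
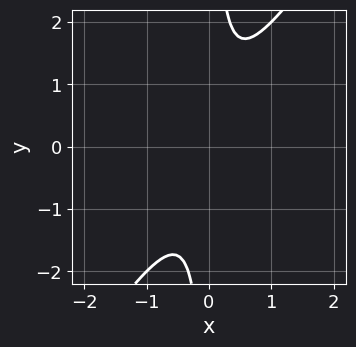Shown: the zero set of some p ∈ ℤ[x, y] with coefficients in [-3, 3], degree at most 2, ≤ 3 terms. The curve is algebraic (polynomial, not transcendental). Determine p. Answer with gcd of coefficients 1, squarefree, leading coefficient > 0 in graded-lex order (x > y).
3*x^2 - 2*x*y + 1

1. deg p = 2.
2. Against the integer gridlines: it misses every integer gridline on the x-axis; no y-intercept at any integer in the box.
3. Fitting integer coefficients to these (and the overall shape) gives p.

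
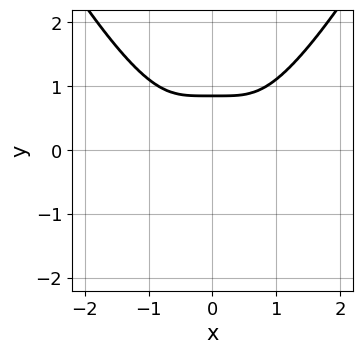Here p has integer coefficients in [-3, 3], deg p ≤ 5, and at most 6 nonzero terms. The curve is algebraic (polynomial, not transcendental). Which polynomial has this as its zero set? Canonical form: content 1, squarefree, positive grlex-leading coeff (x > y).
2*x^4 - 3*y^3 + y + 1

(a) The degree is 4 — a generic line meets the curve in up to 4 points.
(b) Symmetries: it's symmetric under x → −x, forcing even powers of x.
(c) From the axis intercepts and sections: it misses every integer gridline on the x-axis.
(d) The integer polynomial consistent with all of this is the stated p.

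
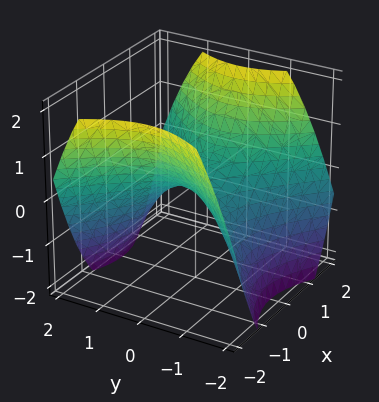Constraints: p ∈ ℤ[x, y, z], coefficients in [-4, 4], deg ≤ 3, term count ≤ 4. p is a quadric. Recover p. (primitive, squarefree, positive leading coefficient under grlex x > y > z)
First, the degree is 2 — a hyperbolic paraboloid; a quadric.
Then, symmetries: the y ↦ −y reflection is a symmetry, so y appears only in even powers; mirror symmetry x ↦ −x ⇒ only even powers of x.
Next, reading off the gridlines: it meets the x-axis at x = 0 (among the integer gridlines); one y-axis crossing is at y = 0.
Finally, together with the visible shape, these determine p as stated.

2*x^2 - 2*y^2 - 3*z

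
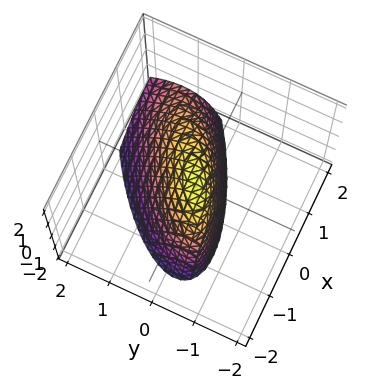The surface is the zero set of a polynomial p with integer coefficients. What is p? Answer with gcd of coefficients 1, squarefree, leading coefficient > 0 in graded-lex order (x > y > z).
Degree: no degree-1 surface has this shape, so deg p = 2.
Checking where it meets the axes: one x-axis crossing is at x = 0; it meets the y-axis at y = 0 (among the integer gridlines).
Putting this together gives p.

x^2 - 2*x*y + 2*y^2 + y*z + z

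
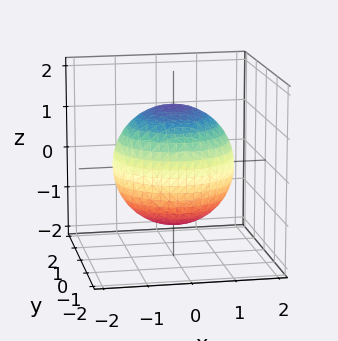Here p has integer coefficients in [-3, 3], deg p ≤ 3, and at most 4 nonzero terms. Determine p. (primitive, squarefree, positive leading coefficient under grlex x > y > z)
x^2 + y^2 + z^2 - 2

1. The degree is 2 — no degree-1 surface has this shape.
2. Symmetry: every cross-section ⟂ z is a circle, so x, y appear only via x² + y².
3. From the visible intercepts: a circular section at z = 1 has radius exactly 1.
4. Assembling these constraints gives the stated polynomial.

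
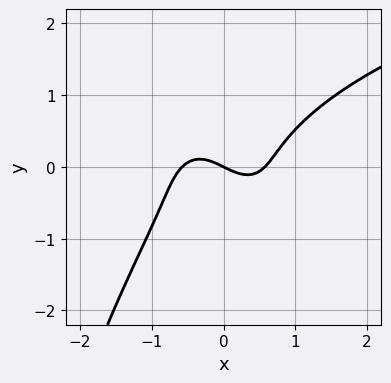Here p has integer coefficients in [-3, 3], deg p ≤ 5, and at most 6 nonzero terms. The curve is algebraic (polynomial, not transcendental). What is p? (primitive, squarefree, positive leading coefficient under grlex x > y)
(a) deg p = 4. The shape is more complex than any degree-3 curve.
(b) From the axis intercepts and sections: it meets the y-axis at y = 0 (among the integer gridlines); it meets the x-axis at x = 0 (among the integer gridlines).
(c) Putting this together gives p.

2*x^2*y^2 - 3*x^3 + 3*y^3 + x + 2*y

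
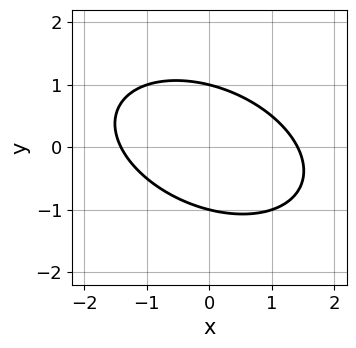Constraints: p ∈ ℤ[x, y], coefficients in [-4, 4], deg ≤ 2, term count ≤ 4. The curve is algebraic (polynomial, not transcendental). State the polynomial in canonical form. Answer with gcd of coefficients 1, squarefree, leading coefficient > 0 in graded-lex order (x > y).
x^2 + x*y + 2*y^2 - 2

1. Degree: a generic line meets the curve in up to 2 points, so deg p = 2.
2. Observable constraints: among the integer gridlines, it crosses the y-axis at y ∈ {-1, 1}.
3. These observations pin down the coefficients.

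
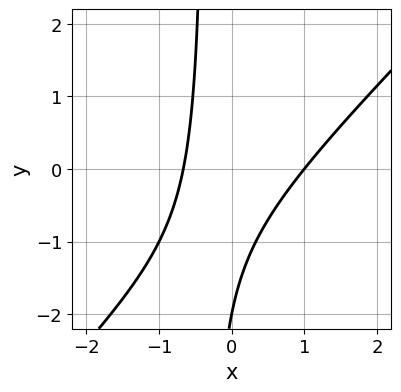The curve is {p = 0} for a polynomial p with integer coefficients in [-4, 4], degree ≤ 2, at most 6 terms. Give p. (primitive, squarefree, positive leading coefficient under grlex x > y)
1. deg p = 2.
2. From the axis intercepts and sections: it meets the x-axis at x = 1 (among the integer gridlines); it crosses the y-axis at the gridline y = -2.
3. The integer polynomial consistent with all of this is the stated p.

3*x^2 - 3*x*y - x - y - 2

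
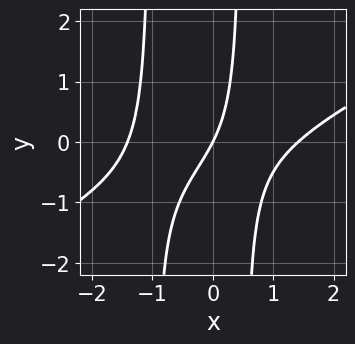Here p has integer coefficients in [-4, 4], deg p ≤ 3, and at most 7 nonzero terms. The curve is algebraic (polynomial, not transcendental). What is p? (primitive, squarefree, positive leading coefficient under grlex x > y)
Degree: no degree-2 curve has this shape, so deg p = 3.
From the axis intercepts and sections: it crosses the y-axis at the gridline y = 0; it meets the x-axis at x = 0 (among the integer gridlines).
Assembling these constraints gives the stated polynomial.

x^3 - 2*x^2*y - x*y - 2*x + y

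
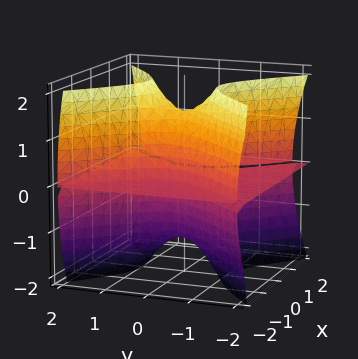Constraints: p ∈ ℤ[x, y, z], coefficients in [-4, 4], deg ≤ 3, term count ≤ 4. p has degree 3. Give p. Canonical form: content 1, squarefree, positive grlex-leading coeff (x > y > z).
3*x^2*z - 3*y^2*z + z^3 - 2*z

1. There are 2 components.
2. The degree is 3 — a generic line meets the surface in up to 3 points.
3. From the visible intercepts: every point of the x-axis in the box is on the surface; the visible y-axis segment lies entirely on the surface; it meets the z-axis at z = 0 (among the integer gridlines).
4. Solving for integer coefficients yields p as stated.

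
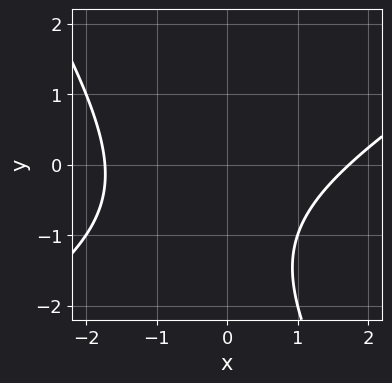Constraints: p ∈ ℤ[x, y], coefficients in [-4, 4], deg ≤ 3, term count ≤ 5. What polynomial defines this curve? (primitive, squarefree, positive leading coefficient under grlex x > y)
x^2 - x*y - y^2 - 2*y - 3

First, deg p = 2.
Next, observable constraints: no y-intercept at any integer in the box.
Finally, assembling these constraints gives the stated polynomial.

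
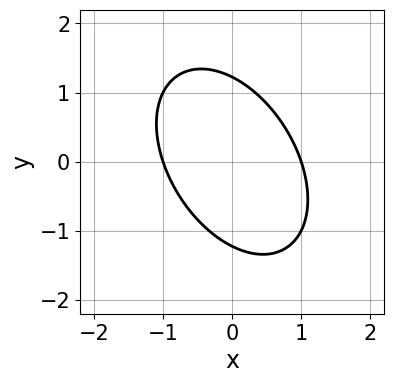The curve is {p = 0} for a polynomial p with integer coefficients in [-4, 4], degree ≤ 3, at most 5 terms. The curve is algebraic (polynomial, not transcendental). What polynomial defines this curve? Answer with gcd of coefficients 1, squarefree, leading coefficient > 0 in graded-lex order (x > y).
3*x^2 + 2*x*y + 2*y^2 - 3

Degree: a generic line meets the curve in up to 2 points, so deg p = 2.
Checking where it meets the axes: among the integer gridlines, it crosses the x-axis at x ∈ {-1, 1}.
Matching integer coefficients to the picture gives p.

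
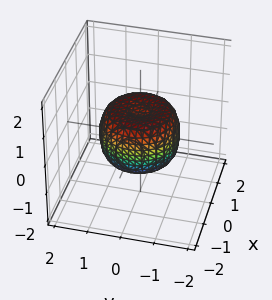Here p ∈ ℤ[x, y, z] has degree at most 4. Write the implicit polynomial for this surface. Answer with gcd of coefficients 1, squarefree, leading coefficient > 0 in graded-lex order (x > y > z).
First, the degree is 4 — the shape is more complex than any degree-3 surface.
Next, by symmetry, the z-axis is an axis of rotation, so x and y enter only as x² + y².
Then, from the visible intercepts: a circular section at z = 0 has radius between 1 and 2.
Finally, fitting integer coefficients to these (and the overall shape) gives p.

2*x^4 + 4*x^2*y^2 + 2*y^4 - 2*x^2 - 2*y^2 + 2*z^2 - 1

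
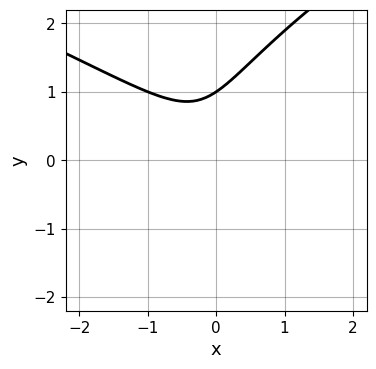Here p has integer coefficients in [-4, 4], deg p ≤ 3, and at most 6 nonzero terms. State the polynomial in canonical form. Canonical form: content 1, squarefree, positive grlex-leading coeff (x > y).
y^3 - 2*x^2 - 2*x*y - 1

First, the degree is 3 — a generic line meets the curve in up to 3 points.
Then, from the axis intercepts and sections: it misses every integer gridline on the x-axis; one y-axis crossing is at y = 1.
Finally, the integer polynomial consistent with all of this is the stated p.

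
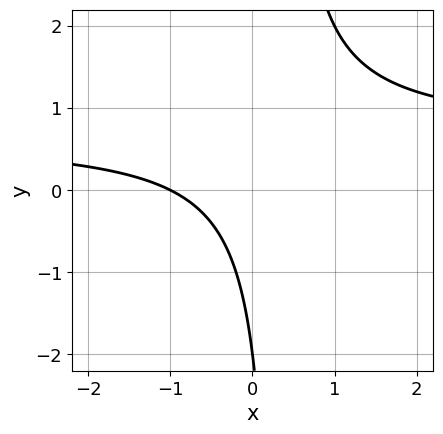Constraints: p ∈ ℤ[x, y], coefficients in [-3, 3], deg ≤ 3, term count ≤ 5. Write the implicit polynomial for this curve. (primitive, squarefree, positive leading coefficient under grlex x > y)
Degree: the shape is more complex than any degree-1 curve, so deg p = 2.
From the visible intercepts: it meets the y-axis at y = -2 (among the integer gridlines); it crosses the x-axis at the gridline x = -1.
Solving for integer coefficients yields p as stated.

3*x*y - 2*x - y - 2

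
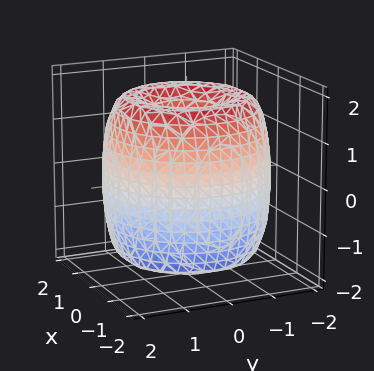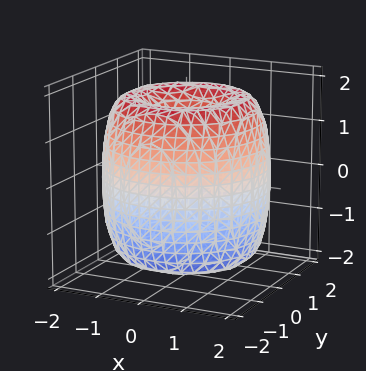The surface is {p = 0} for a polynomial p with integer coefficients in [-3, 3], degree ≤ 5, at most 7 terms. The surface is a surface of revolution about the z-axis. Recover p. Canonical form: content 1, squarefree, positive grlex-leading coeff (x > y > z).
deg p = 4. A generic line meets the surface in up to 4 points.
Symmetries: every cross-section ⟂ z is a circle, so x, y appear only via x² + y².
From the visible intercepts: a circular section at z = 0 has radius between 1 and 2; among the integer gridlines, it crosses the z-axis at z ∈ {-1, 1}.
Putting this together gives p.

x^4 + 2*x^2*y^2 + y^4 - 3*x^2 - 3*y^2 + z^2 - 1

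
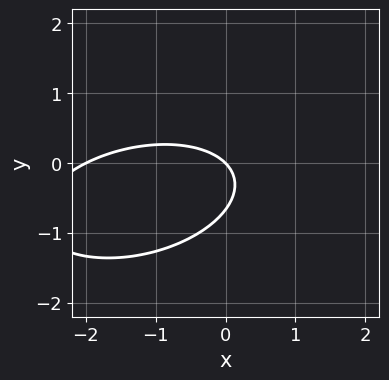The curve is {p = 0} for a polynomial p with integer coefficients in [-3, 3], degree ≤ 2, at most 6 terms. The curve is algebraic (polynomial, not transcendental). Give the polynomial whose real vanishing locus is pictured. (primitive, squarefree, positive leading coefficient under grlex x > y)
x^2 - x*y + 3*y^2 + 2*x + 2*y

The degree is 2 — a generic line meets the curve in up to 2 points.
From the visible intercepts: the x-axis gridline crossings are at x ∈ {-2, 0}; one y-axis crossing is at y = 0.
Together with the visible shape, these determine p as stated.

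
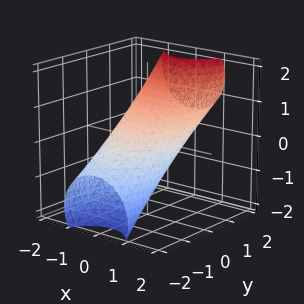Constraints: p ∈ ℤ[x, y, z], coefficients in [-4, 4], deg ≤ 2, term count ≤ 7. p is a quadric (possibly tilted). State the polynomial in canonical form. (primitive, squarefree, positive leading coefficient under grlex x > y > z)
(a) Degree: no degree-1 surface has this shape, so deg p = 2.
(b) Against the integer gridlines: among the integer gridlines, it crosses the x-axis at x ∈ {-1, 1}; the z-axis gridline crossings are at z ∈ {-1, 1}.
(c) Fitting integer coefficients to these (and the overall shape) gives p.

2*x^2 + y^2 - 3*y*z + 2*z^2 - 2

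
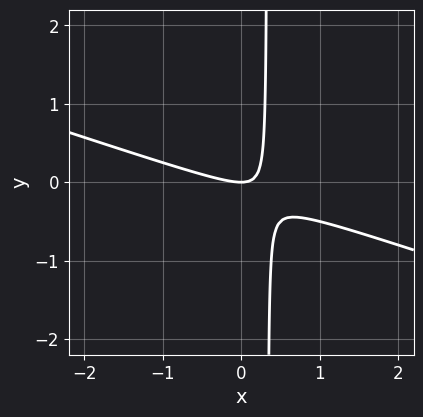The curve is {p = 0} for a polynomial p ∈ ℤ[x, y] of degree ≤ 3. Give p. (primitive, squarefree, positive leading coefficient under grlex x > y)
First, the degree is 2 — a generic line meets the curve in up to 2 points.
Then, observable constraints: it crosses the x-axis at the gridline x = 0; it crosses the y-axis at the gridline y = 0.
Finally, fitting integer coefficients to these (and the overall shape) gives p.

x^2 + 3*x*y - y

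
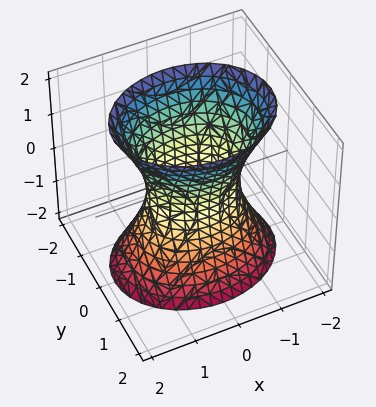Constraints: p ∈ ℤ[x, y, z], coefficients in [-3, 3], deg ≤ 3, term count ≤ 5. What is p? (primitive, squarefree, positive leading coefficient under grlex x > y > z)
deg p = 2.
Symmetries: the x ↦ −x reflection is a symmetry, so x appears only in even powers; mirror symmetry y ↦ −y ⇒ only even powers of y; mirror symmetry z ↦ −z ⇒ only even powers of z.
Reading off the gridlines: the x-axis gridline crossings are at x ∈ {-1, 1}; the surface avoids every integer z-axis point in the box.
Assembling these constraints gives the stated polynomial.

2*x^2 + 3*y^2 - z^2 - 2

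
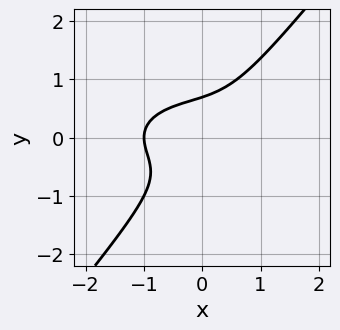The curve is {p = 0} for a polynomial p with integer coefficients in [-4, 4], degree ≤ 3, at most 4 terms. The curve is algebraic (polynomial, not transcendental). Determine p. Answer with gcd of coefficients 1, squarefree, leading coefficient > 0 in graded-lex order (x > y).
x^3 + 3*x*y^2 - 3*y^3 + 1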